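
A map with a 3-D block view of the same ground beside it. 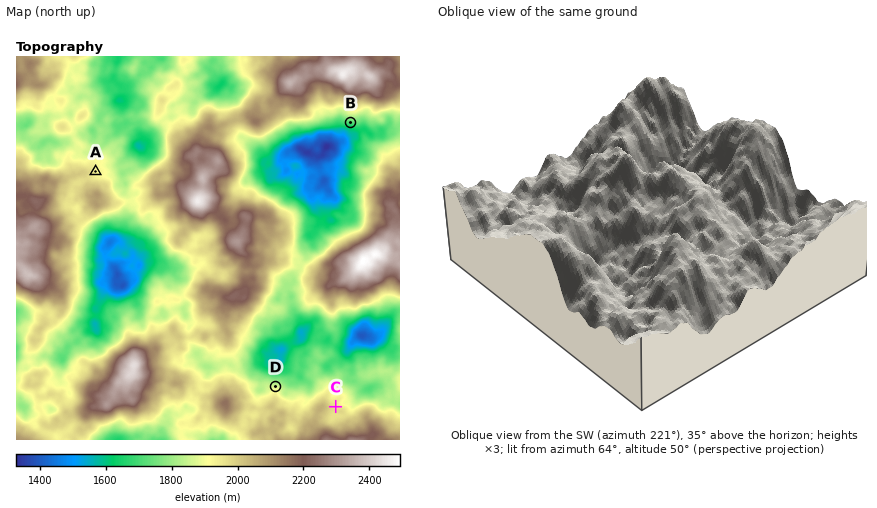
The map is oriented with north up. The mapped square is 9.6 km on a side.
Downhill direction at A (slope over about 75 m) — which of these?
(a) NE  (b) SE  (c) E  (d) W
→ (c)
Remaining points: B S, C NE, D N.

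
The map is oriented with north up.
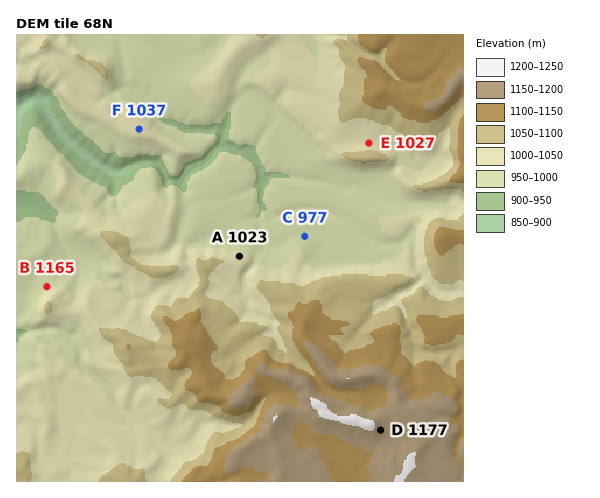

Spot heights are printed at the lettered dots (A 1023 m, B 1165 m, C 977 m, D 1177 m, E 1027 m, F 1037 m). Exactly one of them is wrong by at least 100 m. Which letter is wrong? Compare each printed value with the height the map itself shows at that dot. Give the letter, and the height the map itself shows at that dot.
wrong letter B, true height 990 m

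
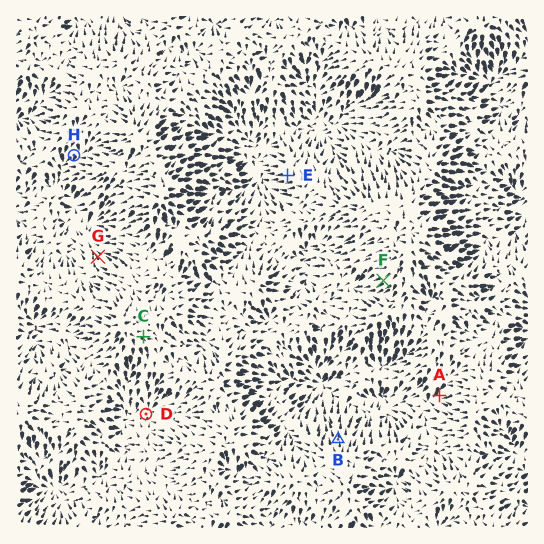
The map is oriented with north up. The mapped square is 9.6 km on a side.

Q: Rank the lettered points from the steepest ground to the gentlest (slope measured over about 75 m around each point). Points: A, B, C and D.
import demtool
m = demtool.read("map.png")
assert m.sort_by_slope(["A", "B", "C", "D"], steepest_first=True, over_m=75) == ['B', 'A', 'C', 'D']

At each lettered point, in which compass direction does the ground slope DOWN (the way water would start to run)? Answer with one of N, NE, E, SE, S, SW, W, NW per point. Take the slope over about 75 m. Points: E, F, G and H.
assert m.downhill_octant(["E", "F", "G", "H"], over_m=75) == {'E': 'W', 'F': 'SW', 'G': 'NW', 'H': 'SW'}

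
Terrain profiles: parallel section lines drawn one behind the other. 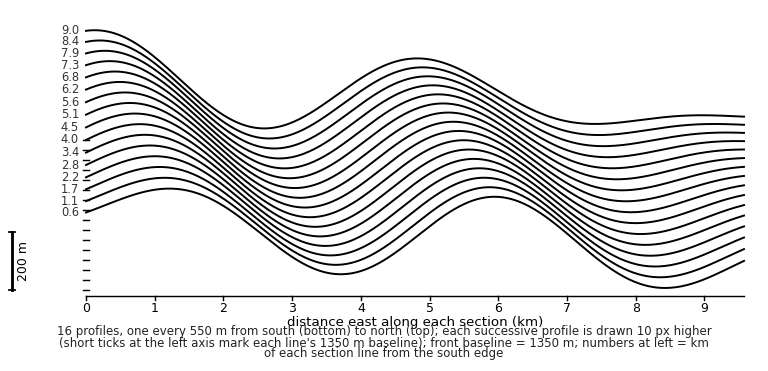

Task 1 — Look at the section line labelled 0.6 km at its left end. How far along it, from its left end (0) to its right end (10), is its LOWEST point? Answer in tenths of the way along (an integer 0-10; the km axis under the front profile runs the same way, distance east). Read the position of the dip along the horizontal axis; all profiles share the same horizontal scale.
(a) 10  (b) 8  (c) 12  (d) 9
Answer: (d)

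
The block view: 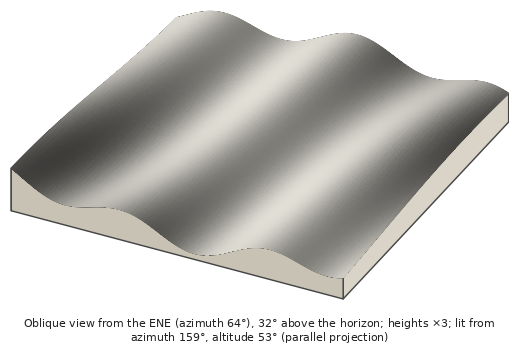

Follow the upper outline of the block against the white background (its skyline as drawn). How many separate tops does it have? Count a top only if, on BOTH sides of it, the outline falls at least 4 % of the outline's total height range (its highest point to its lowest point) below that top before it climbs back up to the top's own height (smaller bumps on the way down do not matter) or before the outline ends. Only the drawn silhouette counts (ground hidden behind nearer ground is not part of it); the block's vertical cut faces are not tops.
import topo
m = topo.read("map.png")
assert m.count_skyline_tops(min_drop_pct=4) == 2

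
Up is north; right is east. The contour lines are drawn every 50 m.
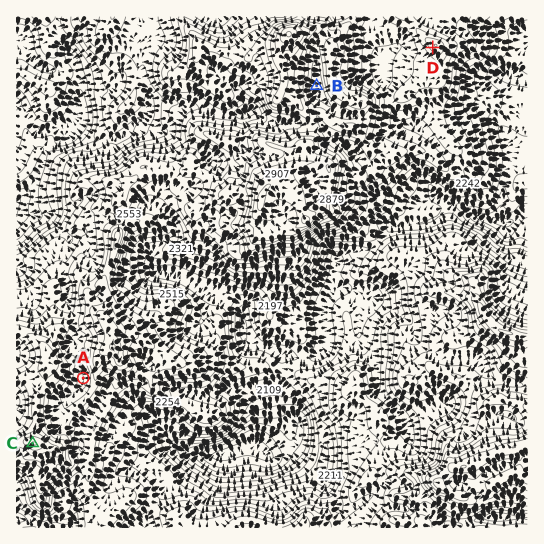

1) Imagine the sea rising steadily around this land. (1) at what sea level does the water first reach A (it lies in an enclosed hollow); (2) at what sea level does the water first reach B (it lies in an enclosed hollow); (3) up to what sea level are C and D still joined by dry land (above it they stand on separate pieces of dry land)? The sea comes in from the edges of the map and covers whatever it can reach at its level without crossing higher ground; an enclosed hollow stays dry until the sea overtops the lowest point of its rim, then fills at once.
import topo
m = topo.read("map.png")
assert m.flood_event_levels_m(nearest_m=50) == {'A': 2600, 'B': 2650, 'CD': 2500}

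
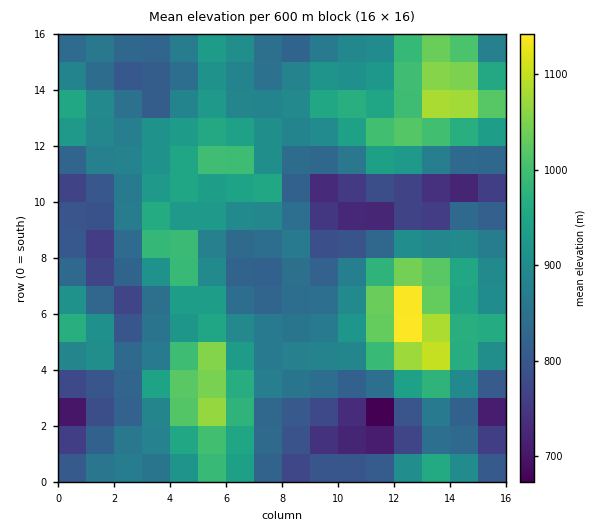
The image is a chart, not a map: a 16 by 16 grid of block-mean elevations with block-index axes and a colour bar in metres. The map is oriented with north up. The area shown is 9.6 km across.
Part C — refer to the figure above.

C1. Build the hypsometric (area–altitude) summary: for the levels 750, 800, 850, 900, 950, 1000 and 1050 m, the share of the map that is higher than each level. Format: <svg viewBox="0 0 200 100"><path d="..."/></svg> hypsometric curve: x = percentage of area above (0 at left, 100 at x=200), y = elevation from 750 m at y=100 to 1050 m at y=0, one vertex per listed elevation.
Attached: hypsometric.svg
<svg viewBox="0 0 200 100"><path d="M188 100l-23-17-39-16-44-17-35-17-24-16-14-17"/></svg>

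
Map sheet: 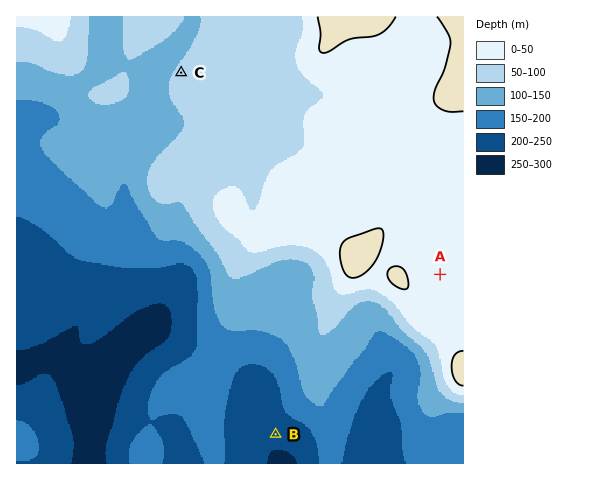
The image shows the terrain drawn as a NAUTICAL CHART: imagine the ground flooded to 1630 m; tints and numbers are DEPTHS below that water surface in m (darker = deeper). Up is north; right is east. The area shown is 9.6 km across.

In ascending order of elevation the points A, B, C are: B C A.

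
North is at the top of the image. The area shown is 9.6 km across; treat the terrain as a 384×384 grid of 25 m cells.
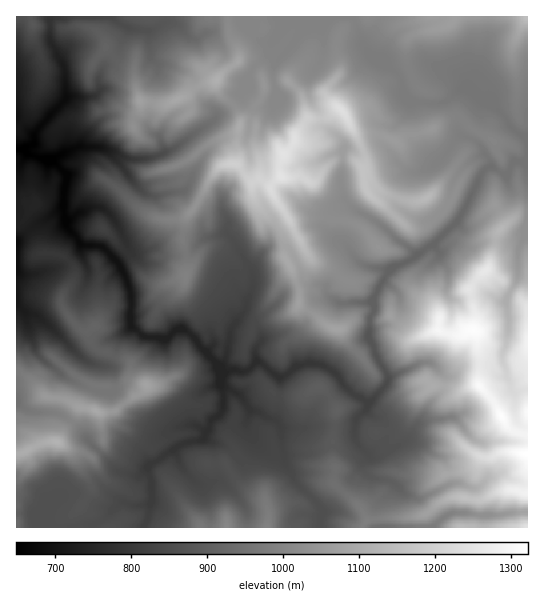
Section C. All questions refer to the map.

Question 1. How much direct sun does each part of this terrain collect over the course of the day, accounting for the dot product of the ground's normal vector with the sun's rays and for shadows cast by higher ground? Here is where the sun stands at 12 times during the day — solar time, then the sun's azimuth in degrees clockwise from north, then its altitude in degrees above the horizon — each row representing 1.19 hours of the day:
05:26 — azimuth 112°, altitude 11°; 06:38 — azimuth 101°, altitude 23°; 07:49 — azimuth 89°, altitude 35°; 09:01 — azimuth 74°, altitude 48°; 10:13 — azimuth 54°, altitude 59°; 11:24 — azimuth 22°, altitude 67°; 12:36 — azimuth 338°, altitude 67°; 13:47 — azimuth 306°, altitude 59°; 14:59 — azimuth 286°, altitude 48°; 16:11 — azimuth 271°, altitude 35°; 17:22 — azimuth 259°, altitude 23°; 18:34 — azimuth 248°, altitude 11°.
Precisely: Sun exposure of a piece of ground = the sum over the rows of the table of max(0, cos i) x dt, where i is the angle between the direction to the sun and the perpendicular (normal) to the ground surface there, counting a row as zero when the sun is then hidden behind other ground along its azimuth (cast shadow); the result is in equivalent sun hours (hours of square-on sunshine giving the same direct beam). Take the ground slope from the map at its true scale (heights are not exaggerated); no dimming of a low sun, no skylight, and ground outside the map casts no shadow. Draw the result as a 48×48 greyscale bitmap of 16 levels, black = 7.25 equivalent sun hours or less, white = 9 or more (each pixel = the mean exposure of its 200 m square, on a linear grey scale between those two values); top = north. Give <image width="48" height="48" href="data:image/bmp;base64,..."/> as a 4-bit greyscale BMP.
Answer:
<image width="48" height="48" href="data:image/bmp;base64,Qk32BAAAAAAAAHYAAAAoAAAAMAAAADAAAAABAAQAAAAAAIAEAAATCwAAEwsAABAAAAAAAAAAAAAAABEREQAiIiIAMzMzAERERABVVVUAZmZmAHd3dwCIiIgAmZmZAKqqqgC7u7sAzMzMAN3d3QDu7u4A////ALzd3N3d3M3cvMy8zKzd3MzJh1RGh4iHd7zd3d3d3c3Ly7u6vLvM3LnN3MuzMzAzQ7zd3dzNzMzNzMvKvMzdupvd3LqZY0chALzd3czM3cvN3d3MzMzbqs3d27l2mauprIasy7zN3cvd3N3dy8zLzc3dyqu6eHe7u2NYdqiszMzdzNzd3d3MzczczMy8y6p5q2ZAGKl7zLvc3d3d3d3dzczdzMy6qnmYesp0WrhqzNusy83d3dzd3d3cy8y5h5earMy6qpiZnN3LvM3d3d3d3czN3LuWiWV2i8zMy4h3q8zdy73d3dzN3MzN3Kqph3qIzN3ct2ZzWazMy5vc3MzMzLrMypWFSKl7u8p3i7maMAS83bnMvMzMzdu8umRHUUJ8u7vMyqu7ujAJzcrLzNzczcqHuomJtwLMzMzLq8zLy8tzi6uszbvN26mVKIrMuovMzMzLq6qryomai7u6y3m7qnqKJGiqqJzLrLuIupiazKqruqiIp5ial4inJAFnZ3zKrLmbqWvMyrqsqWq7m7qYhlm1RVMBJHy3rLm6lay7mImLlau8q8ynMUmERpQASJu3mszLWNynlQF6WsvMypqXSKUEjLmrzdylat23XN3JVbpjnMzMynNIzMwSesqbm8y3WsqXvN3ZFauIvNzMuqiszLpyisqqeby4Wru6zN3bFKunjN3buWi7y5Ulmqu5dKy1W8zMzN3aE5u7at3KuYS8y8yRqby6Z8qWSczMzby4F8zMiL3auHa7rN3Yesu7Z5uqeKq8zKulO8u9x7zbpjq5nN3JV5q7qoi5qJzMyppyq7u82qzKZnybvMypcim6vKeauazcynYZyqqsvLy5MXuKvMzM22BLvMq7uq3cyWaMqZmsu6umBYiqu7zNxQYxvMu6nMzcq7zKdnm7mpqCOZeKuszcUbzHO6u8idy8qbumWczMmJcwi2qbvN2yK7ichKvMyt3KqqllrLzMqFUSuJqYm9oTu7t3xYvMzN3cm5dqypmqmTNmuKVRKsdczLu5uVvMzd3ci5i8lWq6mBAHzKebdZe8vMu7vHnMvM3MiZq6Z4eHeHFMzMzcxETLvLzd3bjLzcy7zMuqlmd6ZnrLu7uqu2nay7zd3cyrvMyoq7mUAAN6uavLury7h6q7uszM3dy8zKusupUQF6dFu7zKuYrMy4Srvdy7zczd3cm8y4dFi4eVWrq5q4e8yVibzN3czN3dzMuLzKWKu6ibZpurqrmcyomazN3d3d3dzbuozKq7qryZupjNyrqbqrmszM3d3d3dzcy4imi7m7u8uWrd2rqqqpvMzLzM3d3dzczKZjR5nLu826jNvKmqi7zMy73d3d3czMvKZ5esvMzMzMqMzLy7uqzN3c3d3d3czLvKebu8zNy7vNupzd3czMzN3d3d3d3LvKvJi8zNzMzMu8vMzd3d3d3d3MzMzMzLu6uomrvd3N3dzNvd3d3d3dzczMuqq8zLuap3qrzd3d3dvLvd3d3d3dzMzMzLqrzLubypvLvMvMzcvMvd3d3d3d3M3dzN26qqmQ=="/>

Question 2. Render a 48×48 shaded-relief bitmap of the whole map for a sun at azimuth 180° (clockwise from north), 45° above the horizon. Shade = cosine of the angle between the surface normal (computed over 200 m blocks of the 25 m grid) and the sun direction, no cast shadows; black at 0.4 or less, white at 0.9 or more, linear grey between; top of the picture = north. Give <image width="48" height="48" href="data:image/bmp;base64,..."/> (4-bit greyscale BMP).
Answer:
<image width="48" height="48" href="data:image/bmp;base64,Qk32BAAAAAAAAHYAAAAoAAAAMAAAADAAAAABAAQAAAAAAIAEAAATCwAAEwsAABAAAAAAAAAAAAAAABEREQAiIiIAMzMzAERERABVVVUAZmZmAHd3dwCIiIgAmZmZAKqqqgC7u7sAzMzMAN3d3QDu7u4A////AImZmqqIiYiIdFZWeJmZmGiZmqzuUBVCAJqZmaqYiYiYZFRHiImZqZmIh2edyrzLuqqZmaqqmZmYVlNZiHiJvLl3dUVnzd3//7uqmqqqmZqXeIeIZmd6vKZmeImodoiKzN7LvMupmJmHmpmXVFeamZdniambqbuGef/u7tyqqZd4qpmIZniYiId3iHdmm83bq97//brLqrl4h3iIiJmYd2eIdmVGiqmsunre2XraqqqpdWiIiZmYiIiamHdoqlVomFVmZ6y7uqqqh3iImZmYiZiamamYdEm7mGRDW97Ny6qqq4eYiJqpmqmImruXQ3m9qWeJrNys3duqu6aIiaq6qqqHq87LqpipeYrMuXRH3//bqah4q6qrqYiZm87979ymd5mXUzRmjf7sqXiKqoiaqFjMibzcq+6WiKdCNVVWZni8uXiIl2ZndXvepmeYdpl3mnU1ZTNWYgFIqIqZZ7lUR7zKu4RGmGeIqkJIUmmYUwAUZZu8i9y5rNy2zvyr3amYmiJUJ7uWMREkN7uruqzu7/xozP///9uoaTRCfMqFAWhTbLuZupve//t6qp3/7duYV1ZYu5mXSN64vLuZvM3d7Lu7qFWMmJl4dnibyGeJms3u26qoq77slkepiFRGRGZnh4q7lmZ4mazvyqq5mojKZVWIZ3ZCI2VXl5qYd2dniazeyqqqibeYibu6RoZBJ5eLdIh1WHdkipq8y6qql7yaq8zMZoUyRXvMcomHWHhkqWaKu6qqqa2sy5h6lUQzQCm4ZZu6hWdYt3d4m6qququ9uYeL22RUYwFkd4mpdFR8qJmZiaqaypnKeIm97al2dSAlh4ZmRZrcq7qqmKmr7arGaJq6id/KdmVYmLdmSL3IvN27uqms7s2ViqunfP3dlnd6uamHiXdpzMu7zLrM3dxnmqmJ3rq9yHdWqpqpmoaMyoZ4vLvdzNhqqZm+66zczGeFWJmamsvMpVZlbM3Nzbe92pvuuZrMrIWGRoiJmL3bVpqYWu67vK3v66vadlRImrZmZ3h3l4qVSszLhu/amb3Lu6qoVWU0iblmiHZmmWVDd2ebxp7od5qXe8uXeJl2eauKmHaamFI3ynM2qTZ2Z5qqmrmGirqpiJq7qam8uYic7+uVWGNFVWi7urqGm6q7mIq6qcubzM3u7s3sdVV3YwSZmt14mIq7qZqYiayYq93Ly87e2VRodABZnOtoh3eJmpiImqy4eaypi97d3Kdmd2E3ncZph2ZmiYiJqqvLd3aHeqq7vNyGiZdTiFN4d4iHiIiJqqrMqrhndlRYrOyYmqtkZBNmeZqpmJmZqpq7vNypdURFi8upmatlI1VniamZmZmqqqqqqry5dmdmiHnLmId4Q3Z3iamZmqqruqqouYuod3iHZVWqmIaJhmiImqmaqqqruruYyXiod3h2M1Z4mZiJmIiZqru7u6qqu7yb26mIZXdlZmh3mZmYmZmqqqzN3LuprMuru6hniJh3mpmImZmZmZmqqqu7zMy6rcuqiXVXqqmIq7mJmZmZmYm6qqqqvN3MrA=="/>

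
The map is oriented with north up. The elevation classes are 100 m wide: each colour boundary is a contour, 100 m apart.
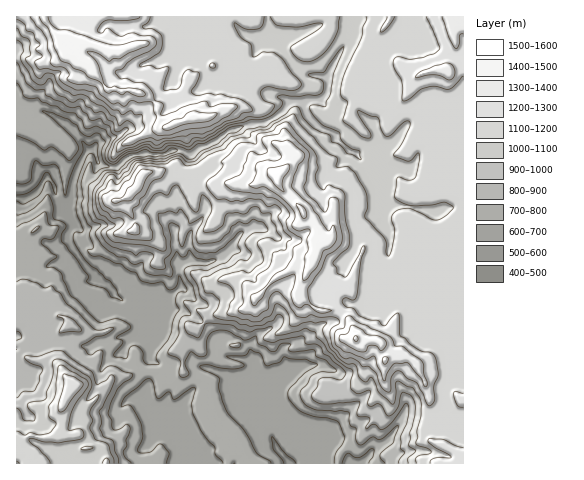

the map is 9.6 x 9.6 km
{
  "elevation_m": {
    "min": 480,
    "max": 1550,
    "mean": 1020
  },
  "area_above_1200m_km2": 18.7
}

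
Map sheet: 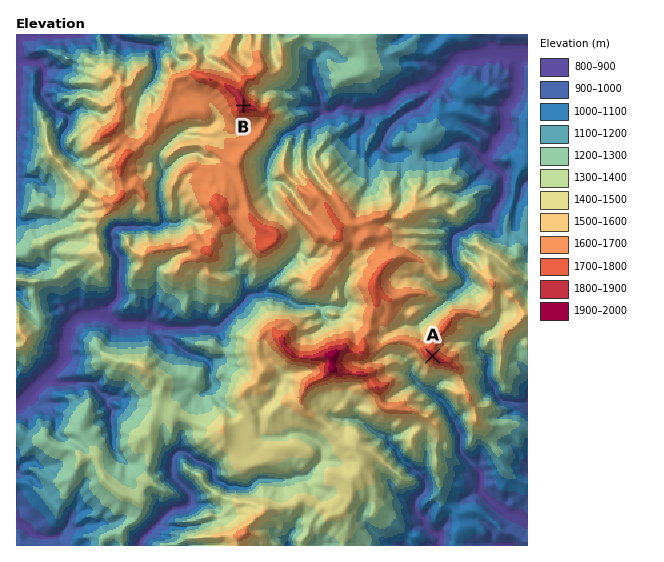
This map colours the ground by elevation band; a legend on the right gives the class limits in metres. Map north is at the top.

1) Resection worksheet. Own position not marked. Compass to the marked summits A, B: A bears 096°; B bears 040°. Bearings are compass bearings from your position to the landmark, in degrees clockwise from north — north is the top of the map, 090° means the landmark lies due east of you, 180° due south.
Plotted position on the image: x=65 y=317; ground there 930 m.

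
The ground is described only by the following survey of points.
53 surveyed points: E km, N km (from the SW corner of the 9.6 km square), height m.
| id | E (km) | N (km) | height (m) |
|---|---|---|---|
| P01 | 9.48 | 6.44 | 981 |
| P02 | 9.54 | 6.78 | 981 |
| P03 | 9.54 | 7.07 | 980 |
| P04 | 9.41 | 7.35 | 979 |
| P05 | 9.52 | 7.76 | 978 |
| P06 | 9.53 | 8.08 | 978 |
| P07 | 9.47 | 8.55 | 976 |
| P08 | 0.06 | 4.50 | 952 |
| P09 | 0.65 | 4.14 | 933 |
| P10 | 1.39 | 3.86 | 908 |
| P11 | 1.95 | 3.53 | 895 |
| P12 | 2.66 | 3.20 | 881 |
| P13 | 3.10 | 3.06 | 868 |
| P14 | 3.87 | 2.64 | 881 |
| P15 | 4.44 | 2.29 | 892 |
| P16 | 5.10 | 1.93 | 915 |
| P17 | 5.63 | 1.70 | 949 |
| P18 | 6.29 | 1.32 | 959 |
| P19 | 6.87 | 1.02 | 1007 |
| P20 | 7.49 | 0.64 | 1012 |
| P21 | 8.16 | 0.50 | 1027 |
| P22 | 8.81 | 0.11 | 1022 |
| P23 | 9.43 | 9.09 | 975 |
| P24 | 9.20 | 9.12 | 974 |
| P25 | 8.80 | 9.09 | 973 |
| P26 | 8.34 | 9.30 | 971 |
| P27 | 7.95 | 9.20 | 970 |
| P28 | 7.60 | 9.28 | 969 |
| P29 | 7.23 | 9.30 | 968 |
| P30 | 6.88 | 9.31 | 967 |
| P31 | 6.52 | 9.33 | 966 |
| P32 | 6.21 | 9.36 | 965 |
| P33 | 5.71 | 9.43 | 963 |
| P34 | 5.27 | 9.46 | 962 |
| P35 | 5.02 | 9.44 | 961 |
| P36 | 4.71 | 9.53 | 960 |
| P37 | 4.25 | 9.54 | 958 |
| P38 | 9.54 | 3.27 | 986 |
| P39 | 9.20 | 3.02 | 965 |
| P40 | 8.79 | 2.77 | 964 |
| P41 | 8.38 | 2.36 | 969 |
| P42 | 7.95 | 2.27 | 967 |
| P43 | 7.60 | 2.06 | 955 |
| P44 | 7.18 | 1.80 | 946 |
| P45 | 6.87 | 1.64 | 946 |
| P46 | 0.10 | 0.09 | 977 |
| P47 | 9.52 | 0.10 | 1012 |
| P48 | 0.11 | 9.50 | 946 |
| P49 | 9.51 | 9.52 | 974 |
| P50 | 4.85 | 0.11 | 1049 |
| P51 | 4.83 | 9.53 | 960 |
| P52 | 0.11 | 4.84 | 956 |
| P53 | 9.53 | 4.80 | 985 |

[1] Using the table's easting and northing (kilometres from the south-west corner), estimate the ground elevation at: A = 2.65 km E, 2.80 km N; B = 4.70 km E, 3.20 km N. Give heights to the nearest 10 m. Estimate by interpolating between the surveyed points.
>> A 900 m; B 870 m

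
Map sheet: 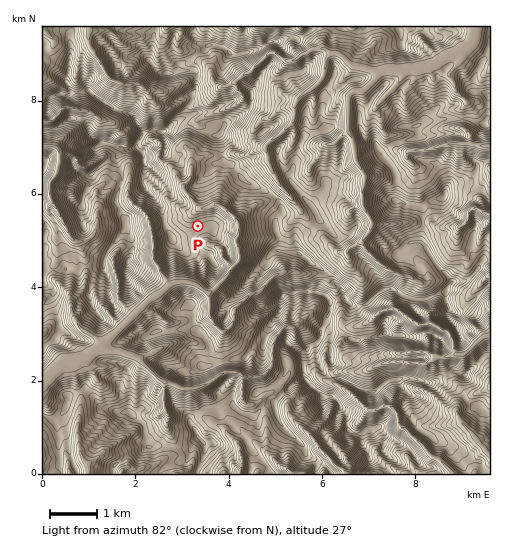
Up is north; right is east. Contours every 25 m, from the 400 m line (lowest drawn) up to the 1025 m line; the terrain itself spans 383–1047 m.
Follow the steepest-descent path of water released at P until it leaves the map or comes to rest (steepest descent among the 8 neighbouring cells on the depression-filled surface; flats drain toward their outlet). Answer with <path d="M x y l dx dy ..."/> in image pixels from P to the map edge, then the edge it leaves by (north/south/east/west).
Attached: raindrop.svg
<path d="M198 226l-5-5 0-7 6-5 10-2 4-2 6 0 2 2 4 2 11 10 3 5 0 11-3 3 0 6 3 3 0 7 1 4-1 3-9 8-2 6-17 18-4 0-10-9-7-2-16 0-4 2-8 9-4 1-10 7-38 37-7 4-2 2 0 2-4 1-9 10-8 3-12 0-1 1-3 0-19 19-2 1"/>
exit: west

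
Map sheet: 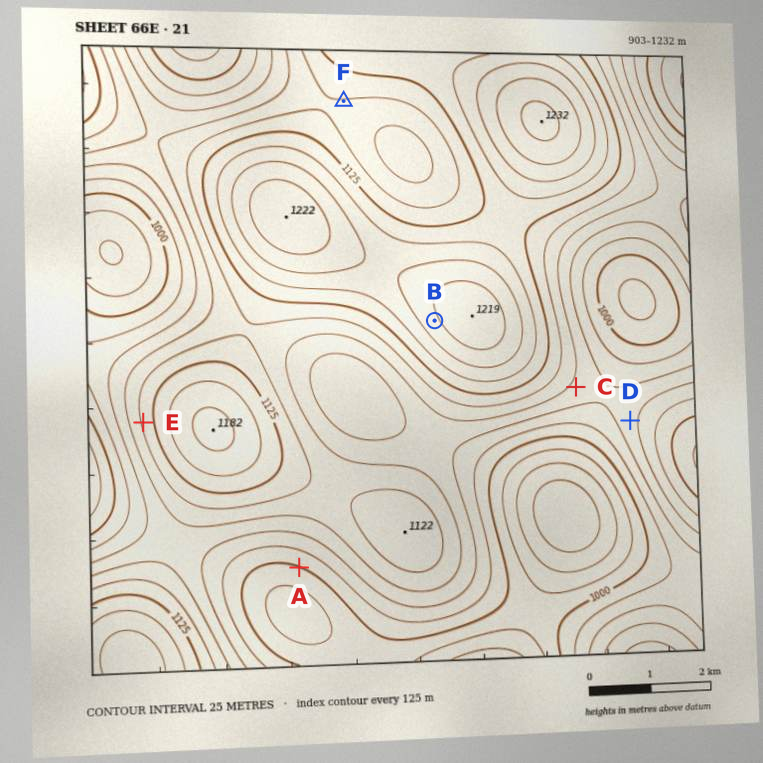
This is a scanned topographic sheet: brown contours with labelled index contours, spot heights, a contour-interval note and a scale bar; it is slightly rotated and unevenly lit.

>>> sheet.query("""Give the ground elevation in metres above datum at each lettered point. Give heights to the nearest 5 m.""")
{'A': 1000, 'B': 1195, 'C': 1070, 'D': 1065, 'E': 1105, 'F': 1100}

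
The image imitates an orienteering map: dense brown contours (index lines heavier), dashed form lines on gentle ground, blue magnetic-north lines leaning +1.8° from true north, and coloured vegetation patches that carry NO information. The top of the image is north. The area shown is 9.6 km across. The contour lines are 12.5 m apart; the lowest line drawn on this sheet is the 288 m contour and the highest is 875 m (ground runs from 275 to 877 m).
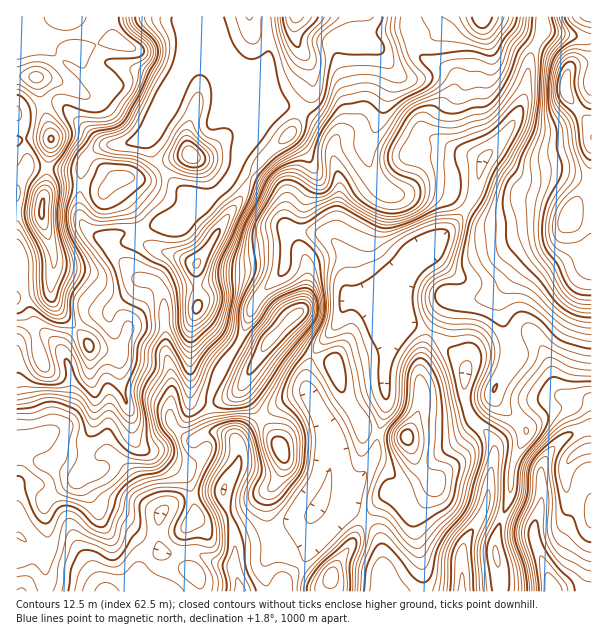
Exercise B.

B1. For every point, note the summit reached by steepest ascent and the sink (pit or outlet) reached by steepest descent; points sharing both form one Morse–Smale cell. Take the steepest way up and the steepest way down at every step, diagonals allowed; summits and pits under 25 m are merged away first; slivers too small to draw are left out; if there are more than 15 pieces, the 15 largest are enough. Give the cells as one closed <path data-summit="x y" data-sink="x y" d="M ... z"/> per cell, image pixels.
<path data-summit="42 212" data-sink="552 591" d="M17 116l-1 475 184 1-1-11-12-15-3-9 0-24 10-15 0-12-6-24-6-10-18-14-20-9 14-4 17-16-5-9 2-40-6-24-3-62-10-12-15-4-28-29-5-11-10-3-11-10-5-12 2-45-4 2-11 0-34-2-4-3-4-33z"/><path data-summit="296 17" data-sink="552 591" d="M408 16l-210 0 0 17-4 8 1 2 6 1 16 16 7 20 3 23 34-1 3 4 30 2 11 4 29 22 2 6-4 15 8 28-6 57 10 12 6 12-2 27 6 7 39 6 3-1-2-9 4-12 16-22 15-12 29-29 12-16 6-14 6-25-2-6-22-7-18-9-8-7 1-13 19-29 4-15-9-10-22-8-9-9-7-21z"/><path data-summit="591 137" data-sink="552 591" d="M543 28l-14 32-3 29-6 21-15 25-21 23-8 31-6 14-12 16-29 29-15 12-16 22-4 18 4 17 4 5 29 10 15-32 4-4 39 0 12-7 26-29-19 22-9 17 0 9 9 31 14-3 11 0 5 5 10 19 10 32 9 5 18 1 6 6 1-365-35-5-11-3z"/><path data-summit="197 264" data-sink="552 591" d="M263 104l-3 15-20 36-5 16-14 19-21 12-21 21-23 1-19 8-23 3-8 5 4 9 28 29 15 4 10 12 3 62 6 24-2 40 6 8 11-12 3-9 1-15 7 8 12 1 1-9 9-21 21-32 12-34 6-9 23-23 2-6 4-36 27 1 19 8 6-48-2-18-6-19 4-15-2-6-11-10-24-15-11-3z"/><path data-summit="42 212" data-sink="552 591" d="M533 336l-11 0-12 5 1 19-18 32 3 9 30 28-2 9-12 26-2 34-14 36-2 14 5 18 1 25 91 1 1-187-7-7-18-1-9-5-10-32-10-19z"/><path data-summit="407 437" data-sink="462 591" d="M432 334l-3 0-2 4-6 21-1 51-14 27 12 30 16 18-14 15-12 5-15-11-6 0-7 6-14 19 8 9 6 12 2 33 5 19 74 0 2-46 23-39 2-13 2-21 4-17-1-15-6-9-15-13-4-9-4-11 0-36z"/><path data-summit="482 17" data-sink="552 591" d="M542 16l-133 1 0 13 7 21 9 9 22 8 9 10-4 15-19 29-1 13 3 4 23 12 16 5 8 4 18-19 14-19 9-20 6-42 13-27z"/><path data-summit="42 212" data-sink="240 591" d="M176 428l-18 17-14 4 20 9 18 14 6 10 6 24 0 12-10 15 0 24 3 9 12 15 1 10 82 1 2-11 18-18 8-14 3-15-1-18-6 4-22 6-23 10-25 8-13-53 15-27 2-14-4-9-14-8-15 0-15 7-9-4z"/><path data-summit="281 449" data-sink="240 591" d="M308 394l-11 2-15 7-33 24-13 14 4 9-2 14-15 27 13 53 25-8 23-10 22-6 19-28 6-27-1-28-10-23z"/><path data-summit="191 155" data-sink="552 591" d="M198 43l-5 2-47 93 11 24 15 20 25 20 4 0 20-12 9-11 5-8 5-16 12-18 12-29-3-6-34 1-5-34-5-9z"/><path data-summit="270 339" data-sink="552 591" d="M300 230l-12 1-4 36-2 6-23 23-6 9-12 34-23 35-7 18-1 10 14-2 9-4 9-10 24-42 13-13 18 15 17 9 23-31 7-19 10-6-6-8 2-27-6-12-18-17z"/><path data-summit="36 77" data-sink="552 591" d="M35 38l-17 0-2 3 1 71 31-9 11 0 39 37 9 5 27-3 14-8 24-44-4-5-18-11-34-10-8 0-12 14-9 0-28-20-15-15z"/><path data-summit="51 138" data-sink="552 591" d="M197 16l-180 0-1 23 23 1 20 18 28 20 9 0 12-14 8 0 34 10 23 14 23-49z"/><path data-summit="120 179" data-sink="552 591" d="M146 136l-18 8-27 2-9 6-10 13-3 48 5 12 14 11 9 4 7-5 23-3 19-8 23-1 20-20-19-13-20-23z"/><path data-summit="42 212" data-sink="462 591" d="M509 340l-23 6-13 8-4 5-5 16 0 24 4 11 4 9 20 19 2 8 0 10-4 17-4 34-8 15-12 17-4 13 0 40 38-1-1-25-5-18 2-14 14-36 2-34 14-30-3-9-16-13-11-11-3-6 6-15 12-20z"/>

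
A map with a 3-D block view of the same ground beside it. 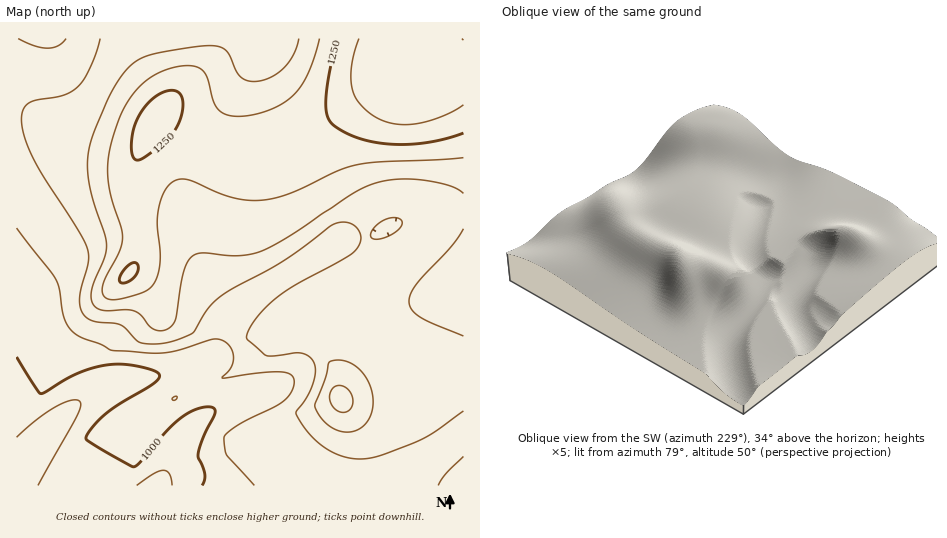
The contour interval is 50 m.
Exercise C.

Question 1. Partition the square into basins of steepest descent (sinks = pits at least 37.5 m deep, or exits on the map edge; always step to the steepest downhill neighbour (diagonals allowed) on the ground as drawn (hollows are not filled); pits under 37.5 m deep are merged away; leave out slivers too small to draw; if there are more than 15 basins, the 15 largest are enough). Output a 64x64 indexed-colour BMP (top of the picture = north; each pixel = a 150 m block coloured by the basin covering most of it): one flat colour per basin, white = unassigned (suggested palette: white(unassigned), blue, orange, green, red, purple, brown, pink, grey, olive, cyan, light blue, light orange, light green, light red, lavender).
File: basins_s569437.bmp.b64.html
<image width="64" height="64" href="data:image/bmp;base64,Qk12CAAAAAAAAHYAAAAoAAAAQAAAAEAAAAABAAQAAAAAAAAIAAATCwAAEwsAABAAAAAAAAAA////ALR3HwAOf/8ALKAsACgn1gC9Z5QAS1aMAMJ34wB/f38AIr28AM++FwDox64AeLv/AIrfmACWmP8A1bDFABERERERERESIiIiIiIiIiIiIiIiIiIiIiIjMzMzMzMzERERERERERIiIiIiIiIiIiIiIiIiIiIiIiMzMzMzMzMRERERERERESIiIiIiIiIiIiIiIiIiIiIiIzMzMzMzMxERERERERERIiIiIiIiIiIiIiIiIiIiIiIjMzMzMzMzERERERERERESIiIiIiIiIiIiIiIiIiIiIiMzMzMzMzMREREREREREREiIiIiIiIiIiIiIiIiIiIiMzMzMzMzMxERERERERERESIiIiIiIiIiIiIiIiIiIiIzMzMzMzMzEREREREREREREiIiIiIiIiIiIiIiIiIiIzMzMzMzMzMRERERERERERERIiIiIiIiIiIiIiIiIiIjMzMzMzMzMxEREREREREREREiIiIiIiIiIiIiIiIiIjMzMzMzMzMzERERERERERERERIiIiIiIiIiIiIiIiIiMzMzMzMzMzMREREREREREREREiIiIiIiIiIiIiIiIiMzMzMzMzMzMxEREREREREREREREiIiIiIiIiIiIiIiMzMzMzMzMzMzERERERERERERERERIiIiIiIiIiIiIiIzMzMzMzMzMzMRERERERERERERERERIiIiIiIiIiIiIhMzMzMzMzMzMxERERERERERERERERERESIiIiIiIiIiEzMzMzMzMzMzEREREREREREREREREREREiIiIiIiIiITMzMzMzMzMzMREREREREREREREREREREREiIiIiIiIhEzMzMzMzMzMxERERERERERERERERERERERIiIiIiIiERMzMzMzMzMzEREREREREREREREREREREREiIiIiIiIhEzMzMzMzMzMRERERERERERERERERERERERIiIiIiIhERMzMzMzMzMxERERERERERERERERERERERESIiIiIiERETMzMzMzMzERERERERERERERERERERERERESIiIhEREREzMzMzMzMRERERERERERERERERERERERERERERERERERMzMzMzMxERERERERERERERERERERERERERERERERERETMzMzMzERERERERERERERERERERERERERERERERERERETMzMzMRERERERERERERERERERERERERERERERERERERERMzMxERERERERERERERERERERERERERERERERERERERERMzERERERERERERERERERERERERERERERERERERERERERMRERERERERERERERERERERERERERERERERERERERERERERERERERERERERERERERERERERERERERERERERERERERERERERERERERERERERERERERERERERERERERERERERERERERERERERERERERERERERERERERERERERERERERERERERERERERERERERERERERERERERERERERERERERERERERERERERERERERERERERERERERERERERERERERERERERERERERERERERERERERERERERERERERERERERERERERERERERERERERERERERERERERERERERERERERERERERERERERERERERERERERERERERERERERERERERERERERERERERERERERERERERERERERERERERERERERERERERERERERERERERERERERERERERERERERERERERERERERERERERERERERERERERERERERERERERERERERERERERERERERERERERERERERERERERERERERERERERERERERERERERERERERERERERERERERERERERERERERERERERERERERERERERERERERERERERERERERERERERERERERERERERERERERERERERERERERERERERERERERERERERERERERERERERERERERERERERERERERERERERERERERERERERERERERERERERERERERERERERERERERERERERERERERERERERERERERERERERERERERERERERERERERERERERERERERRERBERERERERERERERERERERERERERERERERERERREREREERERERERERERERERERERERERERERERERERFERERERERBERERERERERERERERERERERERERERERERFEREREREREQREREREREREREREREREREREREREREREURERERERERERBERERERERERERERERERERERERERERFEREREREREREREQREREREREREREREREREREREREREREURERERERERERERBERERERERERERERERERERERERERERREREREREREREREERERERERERERERERERERERERERERFEREREREREREREQREREREREREREREREREREREREREREUREREREREREREQRERERERERERERERERERERERERERERRERERERERERERBERERERERERERERERERERERERERERFERERERERERERBEREREREREREREREREREREREREREREURERERERERERBERERERERERERERERERERERERERERERREREREREREREERERERERERERERERERERERERERERERFEREREREREREQREREREREREREREREREREREREREREREUREREREREREQRERERERERERERERERERERERERERERER"/>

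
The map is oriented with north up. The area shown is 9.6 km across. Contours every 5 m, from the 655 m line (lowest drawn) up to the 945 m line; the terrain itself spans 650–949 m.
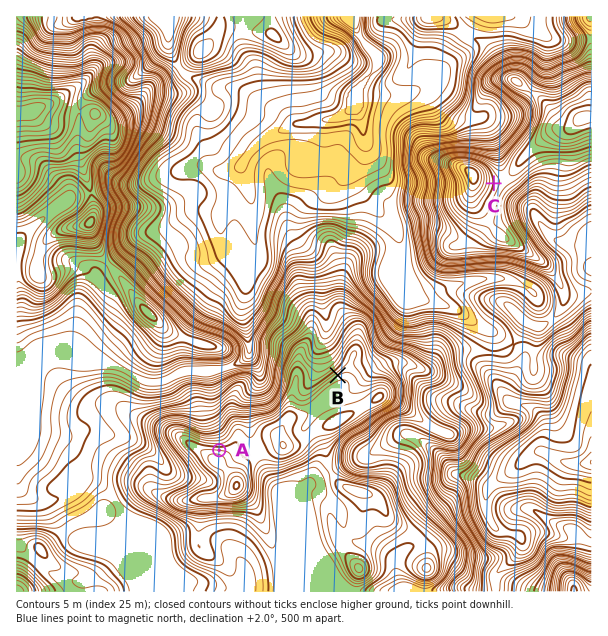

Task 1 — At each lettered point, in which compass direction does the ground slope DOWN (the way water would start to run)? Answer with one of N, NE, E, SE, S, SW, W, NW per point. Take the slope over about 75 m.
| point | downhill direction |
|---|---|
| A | N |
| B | NW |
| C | E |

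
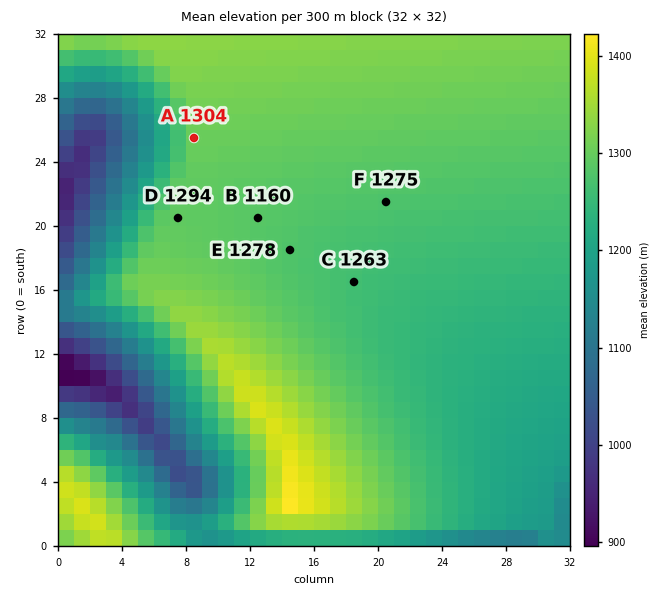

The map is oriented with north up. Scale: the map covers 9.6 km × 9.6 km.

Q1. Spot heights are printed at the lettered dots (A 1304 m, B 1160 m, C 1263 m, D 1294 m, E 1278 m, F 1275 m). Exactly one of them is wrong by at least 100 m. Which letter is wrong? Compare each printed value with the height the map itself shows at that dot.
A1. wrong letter B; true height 1285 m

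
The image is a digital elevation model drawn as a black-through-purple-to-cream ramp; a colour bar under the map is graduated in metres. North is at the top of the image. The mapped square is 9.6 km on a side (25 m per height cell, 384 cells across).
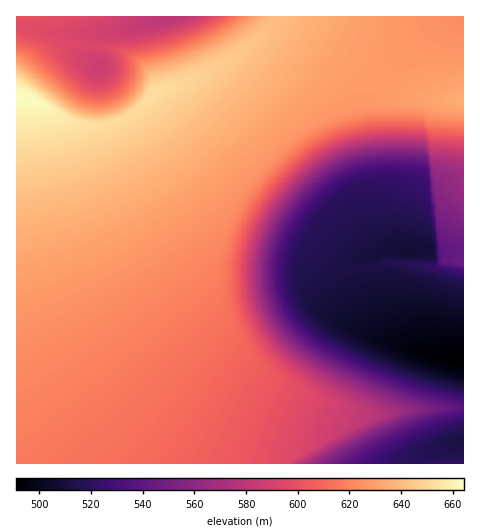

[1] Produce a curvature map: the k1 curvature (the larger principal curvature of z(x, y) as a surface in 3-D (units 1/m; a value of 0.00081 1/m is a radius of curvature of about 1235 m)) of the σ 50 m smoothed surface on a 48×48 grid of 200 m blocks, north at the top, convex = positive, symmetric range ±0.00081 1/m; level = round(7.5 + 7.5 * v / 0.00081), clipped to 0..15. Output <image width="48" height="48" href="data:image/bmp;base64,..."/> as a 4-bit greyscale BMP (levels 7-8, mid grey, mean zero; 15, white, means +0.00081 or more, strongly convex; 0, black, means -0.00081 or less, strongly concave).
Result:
<image width="48" height="48" href="data:image/bmp;base64,Qk32BAAAAAAAAHYAAAAoAAAAMAAAADAAAAABAAQAAAAAAIAEAAATCwAAEwsAABAAAAAAAAAAAAAAABEREQAiIiIAMzMzAERERABVVVUAZmZmAHd3dwCIiIgAmZmZAKqqqgC7u7sAzMzMAN3d3QDu7u4A////AIiIiIiIiIiIiIiIiIiIi7h3d3d3d3d3d4iIiIiIiIiIiIiIiIiIiJuod3d3d3d3d4iIiIiIiIiIiIiIiIiIiIirqHd3d3d3d4iIiIiIiIiIiIiIiIiIiIiIq6h3d3d3d4iIiIiIiIiIiIiIiIiIiIiIiJu5iHd3d4iIiIiIiIiIiIiIiIiIiIiIiImr3dy7qoiIiIiIiIiIiIiIiIiIiIiImZmZmZqru4iIiIiIiIiIiIiIiIiIiIiZmZiIiIiIh4iIiIiIiIiIiIiIiIiIiZmZiIiIiHd3d4iIiIiIiIiIiIiIiIiImZmIiIh3d3d3d4iIiIiIiIiIiIiIiIiJmYiIh3d3d3d3d4iIiIiIiIiIiIiIiIiZiIiHd3d3d3d3d4iIiIiIiIiIiIiIiImYiId3d3d3d3d3d4iIiIiIiIiIiIiIiJmIh3d3d3d3eIiIiIiIiIiIiIiIiIiIiZmId3d3d4iIiIiIiIiIiIiIiIiIiIiIiZiId3d3eIiIiIiIiIiIiIiIiIiIiIiIiZiHd3d3iIiIiIiIiIiIiIiIiIiIiIiImYiHd3eIiIiIiIiIiIiIiIiIiIiIiIiImYh3d3iIiIiIiIiId4iIiIiIiIiIiIiImYh3d3iIiIiIiId3d4iIiIiIiIiIiIiImYh3d3iIiIiIiIiIeIiIiIiIiIiIiIiImYh3d3iIiIiaq8y/3YiIiIiIiIiIiIiImYh3d3iIiIeIh3dviIiIiIiIiIiIiIiImYh3d3eIiIiHd3d/h4iIiIiIiIiIiIiImYiHd3eIiIiIiIh/iIiIiIiIiIiIiIiIiZiHd3d4iIiIiIiPiIiIiIiIiIiIiIiIiZiHd3d3iIiIiIifiIiIiIiIiIiIiIiIiZmId3d3eIiIiIiuiIiIiIiIiIiIiIiIiJmIh3d3d3iIiIjMiIiIiIiIiIiIiIiIiImYiHd3d3d3iIjbiIiIiIiIiIiIiIiIiImZiId3d3d3d3fqeIiIiIiIiIiIiIiIiIiZmIh3d3d3d3bpd4iIiIiIiIiIiIiIiIiJmYiHd3d3d3fod4iIiIiIiIiIiIiIiIiImZiIh3d3d3fod4iIiIiIiIiIiIiIiIiIiZmYiIiIeIfId4iIiIiIiIiIiIiIiIiIiJmZmIiIiIi4iIiIibzMuYiIiIiIiIiIiIiZmZmZmImoiIiIvJh4nLiIiIiIiIiIiIiImZmZmZmYiIisp3d3d6uIiIiIiIiIiIiIiIiZmZmZmZq4d3d3d3uoiIiIiIiIiIiIiIiIiIiIiKqId3d3d3i5mIiIiIiIiIiIiIiIiIiIiJiIh3d3d3i5mZmIiIiIiIiIiIiIiIiIiJiIiId3d3uYiZmZiIiIiIiIiIiIiIiIiJiIiIh3ebmIiImZmIiIiIiIiIiIiIiIiIiIiImaqod3eIiJmZiIiIiIiIiIiIiIiHeIiIiIh3d3d3iIiZmIiIiIiIiIiIiIiHiIiIiIh3d3d3d4iJmYiIiIiIiIiIiIiIiIiIiIiIh3d3d3iImZiIiIiIiIiIiIiA=="/>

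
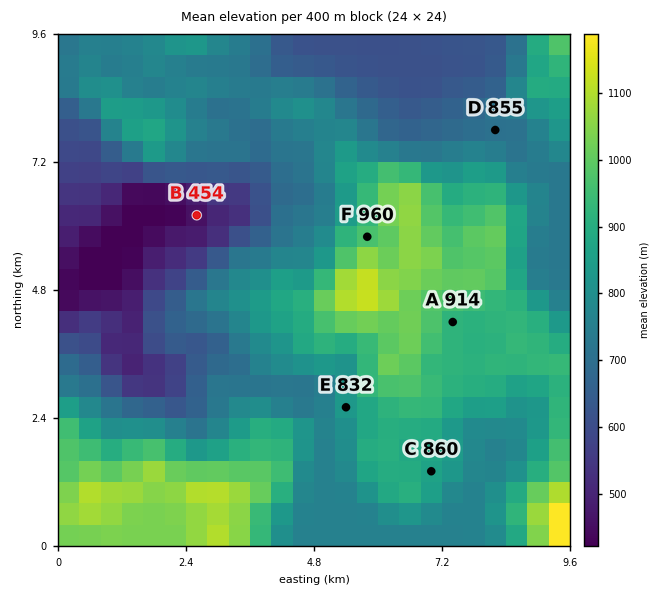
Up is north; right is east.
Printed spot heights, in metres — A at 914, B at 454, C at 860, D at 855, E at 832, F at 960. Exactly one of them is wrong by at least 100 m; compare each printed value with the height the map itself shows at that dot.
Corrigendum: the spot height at D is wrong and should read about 705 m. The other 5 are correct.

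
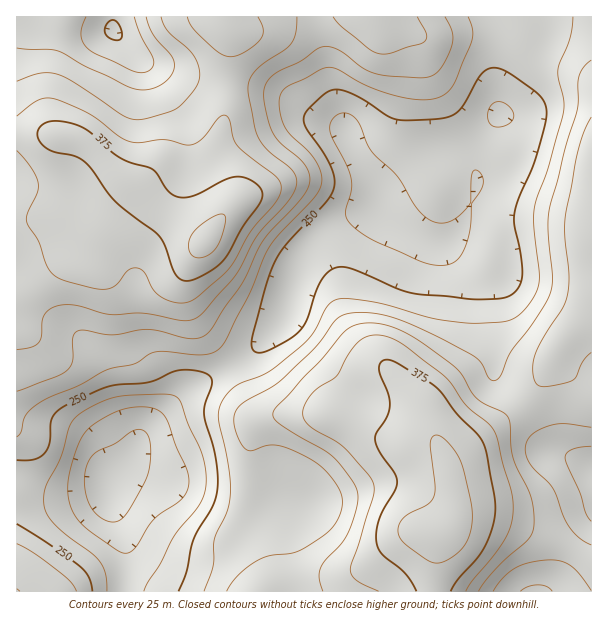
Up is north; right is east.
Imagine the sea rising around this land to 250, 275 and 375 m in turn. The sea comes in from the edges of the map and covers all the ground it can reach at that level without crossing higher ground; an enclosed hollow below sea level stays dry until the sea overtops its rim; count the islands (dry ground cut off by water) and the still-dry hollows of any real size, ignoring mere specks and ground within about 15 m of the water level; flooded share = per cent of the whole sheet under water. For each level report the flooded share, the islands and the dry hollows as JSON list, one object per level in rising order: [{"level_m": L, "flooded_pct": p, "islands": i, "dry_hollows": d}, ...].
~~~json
[{"level_m": 250, "flooded_pct": 10, "islands": 0, "dry_hollows": 1}, {"level_m": 275, "flooded_pct": 36, "islands": 0, "dry_hollows": 0}, {"level_m": 375, "flooded_pct": 91, "islands": 1, "dry_hollows": 0}]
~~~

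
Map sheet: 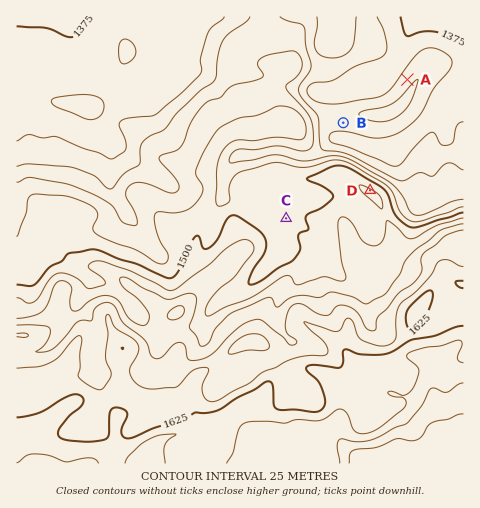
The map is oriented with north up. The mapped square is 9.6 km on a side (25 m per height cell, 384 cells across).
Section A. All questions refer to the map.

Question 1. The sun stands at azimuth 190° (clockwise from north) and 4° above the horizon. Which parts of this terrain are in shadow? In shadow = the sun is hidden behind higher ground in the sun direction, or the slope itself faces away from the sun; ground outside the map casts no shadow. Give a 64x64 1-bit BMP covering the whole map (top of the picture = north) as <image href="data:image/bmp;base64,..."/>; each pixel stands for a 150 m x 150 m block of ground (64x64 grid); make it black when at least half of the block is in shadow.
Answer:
<image width="64" height="64" href="data:image/bmp;base64,Qk0+AgAAAAAAAD4AAAAoAAAAQAAAAEAAAAABAAEAAAAAAAACAAATCwAAEwsAAAIAAAAAAAAA////AAAAAAAAAAAAAAAAABgAAAAAAAAAGDAAAAAB8AAAMPAAAAH8AAAA/AAAAf8AAAB/AHAQ/wDAAD+Af/j/APAADxgf+H8A/AIAPgf4AgAOAAAfgeAAAALwfg/gAAAAAOA+A/AAAAAAYA4A+AAAAAAAAEB4DAAA+AAAcBv8AAD8AAB4A/gcAA4AAHwB+H/wAwHjPgDAf/gBA+Gz+AB+f/BD4BH4HHg/8MPgAPg84Afww+APyHngAPD/wwfh+8AAcH+Ph/P/wcDwfx+D+ffD4PE+f4D5/8Hg/53/gHz/geB/g/+AP/4AYzeP/4Af4AAHJ///AA9AAAAD//wAAAAAcAE/+AAAAADwAB/wAAAAAP8AH+AAcAAB/wAHwADwAAP/AAPAAeABB/8AAQADwAMH/wD8AAAAAAf/B/wAAAAAD/8f/AAAAAA//z/8AAAAAH////zAAeDB////8IAB////n3/gAAH///+fEcAAAP///48AAAAADj//jwAAAAAAH/8HAAAAAAAf/gMAAAAAAB/8AAAAAADA58AAAAAAAAH/gAAAAAEAA//4AAAAAAAD//wAAAAAMAHw+AAAAAAwAOAAAAAAAAAAAAAAAAAAAAAAAAAAAAAAAAAAAAAAAAAAYAAAAAAAAABAAB4AAAAAAAAAHIAAAAAAAAAYAAAAAAAAAAAAAAAAAAAAAA=="/>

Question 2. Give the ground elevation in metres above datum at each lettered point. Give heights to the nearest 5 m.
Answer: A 1415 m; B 1410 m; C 1485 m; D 1525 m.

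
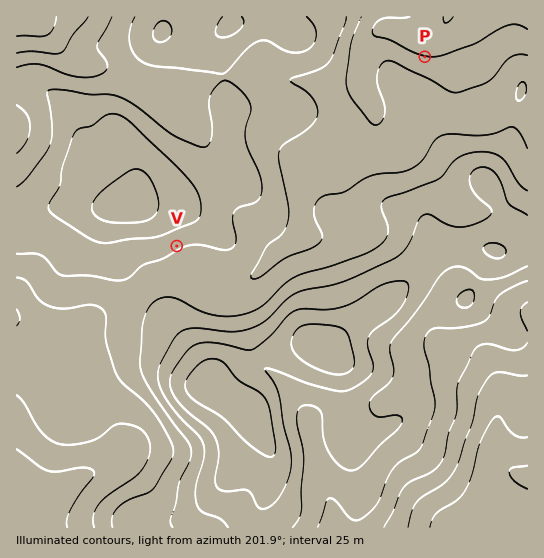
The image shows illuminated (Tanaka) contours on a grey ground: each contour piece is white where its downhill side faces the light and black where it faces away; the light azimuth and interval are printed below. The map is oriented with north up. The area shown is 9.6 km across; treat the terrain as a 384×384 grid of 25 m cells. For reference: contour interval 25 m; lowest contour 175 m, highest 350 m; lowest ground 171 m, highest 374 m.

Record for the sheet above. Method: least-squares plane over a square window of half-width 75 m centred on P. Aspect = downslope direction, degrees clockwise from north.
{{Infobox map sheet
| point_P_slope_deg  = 4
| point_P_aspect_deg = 12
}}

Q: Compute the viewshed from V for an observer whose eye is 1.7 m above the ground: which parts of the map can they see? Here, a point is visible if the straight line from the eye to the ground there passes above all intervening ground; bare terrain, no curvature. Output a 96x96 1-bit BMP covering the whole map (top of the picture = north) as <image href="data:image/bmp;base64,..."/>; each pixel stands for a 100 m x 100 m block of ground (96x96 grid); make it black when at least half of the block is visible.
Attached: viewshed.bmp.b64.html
<image width="96" height="96" href="data:image/bmp;base64,Qk2+BAAAAAAAAD4AAAAoAAAAYAAAAGAAAAABAAEAAAAAAIAEAAATCwAAEwsAAAIAAAAAAAAA////AAAAAAAAAAAAAAAAAAAAAAAAAAAAAAAAAAAAAAAAAAAAAAAAAAAAAAAAAAAAAAAAAAAAAAAAAAAAAAAAAAAAAAAAAAAAAAAAAAAAAAAAAAAAAAAAAAAAAAAAAAAAAAAAAAAAAAAAAAAAAAAAAAAAAAAAAAAAAAAAAAAAAAAAAAAAAAAAAAAAAAAAAAAAAAAAAAAAAAAAAAAAAAAAAAAAAAAAAAAAAAAAAAAAAAAAAAAAAAAAAAAAAAAAAAAAAAAAAAAAAAAAAAAAAAAAAAAAAAAAAAAAAAAAAAAAAAAAAAAAAAAAAAAAAAAAAAAAAAAAAAAAAAAAAAAAAAAAAAAAAAAAIAAAAAAAAAAAAAAAYAAAAAAAAAAAAAAA4AAAAAAAAAAAAAAA4AAAABwAAAAAAAAB4AAAABwAAAAAAAAB4AAAAAAAAAAAAAAB4AABAAAAAAAAAAAD4AAPwAAAAAAAAAAHwAAf8AAAAAAAAAAHgAA//gAAAAAAAAAAAAB//wAAAAAAAAAAAAA//4AAAAAAAAAAAAA////4AAAAAAAAAAAf////AAAAAAAAAAAf////gAAAAAAAAAAf////4AAAAAAAAAAf////8AAAAAAAAAQf////+AAAAAAAAAP//////gAAAAAAAAP//////4AAAAAAAAH//////+AAAAAAAAH///////AAAAAAAAH///////gAAAAAAAP///////wAAAAAAAP///////4AAAAAAAf///////8AAAAAAA/////////AAAAAAB///4B////gAAAAABh//wAP///wAAAAAAAf/wAAf//wAAAAAAAf/wAAA//4AMAAAAAf/gAAAD/8A4AAAAAf/gAAAA/8A4AAAAA//AAAAAP8A4AAAAB/8AAAAAH8AIAAAABwAAAAAAH4AAAAAAAAAAAAAAD4AAAAAAAAAAAAAAB4AAAAAAAAAAAAAAA4AAAAAAAAAAAAAAAAAAAAAAAAAAAAAAAAAMAAAAAAAAAAAAAAA4AAAAAAAAAAAAAAA4AAAAAAAAAAAAAAAwAAAAAAAAAAAAAAAAAAAAAAAAAAAAAAAAAAAAAAAAAAAAAAAAAAAAAAAAAAAAAAAAAAAAAAAAAAAAAAAAAAAAAAAAAAAAAAAAAAAAAAAAAAAAAAAAAAAAAAAAAAAAAAAAAAAAAAAAAAAAAAAAAAAAAAAAAAAAAAAAAAAAAAAAAAAAAAAAAAAAAAAAAAAAAAAAAAAAAAAAAAAAAAAAAAAAAAAAAAAAAAAAAAAAAAAAAAAAAAAAAAAAAAAAAAAAAAAAAAAAAAAAAAAAAAAAAAAAAAAAAAAAAAAAAAAAAAAAAAAAAAAAAAAAAAAAAAAAAAAAAAAAAAAAAAAAAAAAAAAAAAAAAAAAAAAAAAAAAAAAAAAAAAAAAAAAAAAAAAAAAAAAAAAAAAAAAAAAAAAAAAAAAAAAAAAAAAAAAAAAAAAAAAAAAAAAAAAAAAAAAAAAAAAAAAAAAAAAAAAAAAAAAAAAAAAAAAAAAAAAAAAAAAAAAAAAAAAAA="/>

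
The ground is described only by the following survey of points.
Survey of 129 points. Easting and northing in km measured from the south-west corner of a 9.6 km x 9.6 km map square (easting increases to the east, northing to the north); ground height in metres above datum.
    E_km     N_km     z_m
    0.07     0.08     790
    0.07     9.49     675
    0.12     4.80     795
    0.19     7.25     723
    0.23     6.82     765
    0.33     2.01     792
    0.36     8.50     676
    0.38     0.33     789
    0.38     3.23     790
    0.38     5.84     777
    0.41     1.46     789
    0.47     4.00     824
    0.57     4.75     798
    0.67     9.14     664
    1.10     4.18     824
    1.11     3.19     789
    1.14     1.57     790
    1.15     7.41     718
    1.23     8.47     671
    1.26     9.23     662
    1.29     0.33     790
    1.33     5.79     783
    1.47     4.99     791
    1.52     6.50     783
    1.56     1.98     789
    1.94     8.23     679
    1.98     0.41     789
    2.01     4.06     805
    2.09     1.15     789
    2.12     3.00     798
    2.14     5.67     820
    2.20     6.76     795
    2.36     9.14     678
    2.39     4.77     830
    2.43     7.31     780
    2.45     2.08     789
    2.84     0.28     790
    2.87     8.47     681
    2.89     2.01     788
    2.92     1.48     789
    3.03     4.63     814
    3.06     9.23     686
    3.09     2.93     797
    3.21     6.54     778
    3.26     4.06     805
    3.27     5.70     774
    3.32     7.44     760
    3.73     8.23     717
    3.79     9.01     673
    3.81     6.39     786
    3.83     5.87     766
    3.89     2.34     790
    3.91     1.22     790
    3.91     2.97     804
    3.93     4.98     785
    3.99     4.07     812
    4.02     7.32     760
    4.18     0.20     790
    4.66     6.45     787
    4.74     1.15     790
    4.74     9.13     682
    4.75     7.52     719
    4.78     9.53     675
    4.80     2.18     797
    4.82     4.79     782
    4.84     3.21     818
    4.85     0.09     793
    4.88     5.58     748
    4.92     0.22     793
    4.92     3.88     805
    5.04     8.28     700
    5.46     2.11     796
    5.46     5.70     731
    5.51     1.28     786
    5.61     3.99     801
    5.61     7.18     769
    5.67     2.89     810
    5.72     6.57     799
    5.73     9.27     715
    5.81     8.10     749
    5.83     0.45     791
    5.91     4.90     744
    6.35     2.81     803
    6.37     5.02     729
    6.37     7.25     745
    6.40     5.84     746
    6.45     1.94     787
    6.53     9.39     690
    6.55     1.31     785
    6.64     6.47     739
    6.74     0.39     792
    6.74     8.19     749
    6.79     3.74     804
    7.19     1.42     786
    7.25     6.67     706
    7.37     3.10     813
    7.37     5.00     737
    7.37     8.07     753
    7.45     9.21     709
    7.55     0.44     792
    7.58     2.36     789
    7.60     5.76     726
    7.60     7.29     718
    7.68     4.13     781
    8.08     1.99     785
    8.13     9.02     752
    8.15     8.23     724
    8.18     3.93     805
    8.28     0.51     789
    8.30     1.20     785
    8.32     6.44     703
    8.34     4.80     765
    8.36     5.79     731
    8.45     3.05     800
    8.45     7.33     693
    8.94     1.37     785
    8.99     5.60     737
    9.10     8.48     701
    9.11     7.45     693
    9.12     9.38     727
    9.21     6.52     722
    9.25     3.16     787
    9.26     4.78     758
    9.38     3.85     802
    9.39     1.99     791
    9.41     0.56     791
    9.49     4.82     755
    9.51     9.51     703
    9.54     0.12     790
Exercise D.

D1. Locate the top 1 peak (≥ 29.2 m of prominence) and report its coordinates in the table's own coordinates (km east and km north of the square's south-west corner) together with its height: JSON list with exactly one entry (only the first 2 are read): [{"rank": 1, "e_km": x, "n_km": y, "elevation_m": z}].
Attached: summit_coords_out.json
[{"rank": 1, "e_km": 2.24, "n_km": 4.64, "elevation_m": 833}]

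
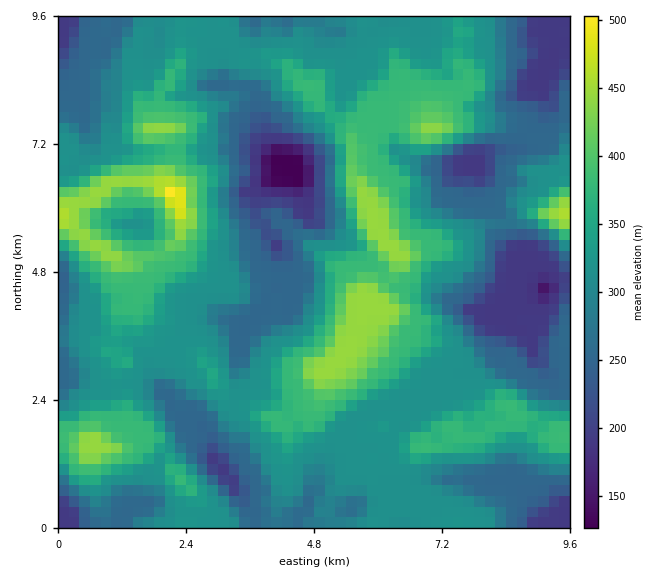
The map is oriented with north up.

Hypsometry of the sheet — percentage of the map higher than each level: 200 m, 92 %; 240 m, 89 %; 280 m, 68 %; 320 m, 37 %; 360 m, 27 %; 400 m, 8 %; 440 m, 5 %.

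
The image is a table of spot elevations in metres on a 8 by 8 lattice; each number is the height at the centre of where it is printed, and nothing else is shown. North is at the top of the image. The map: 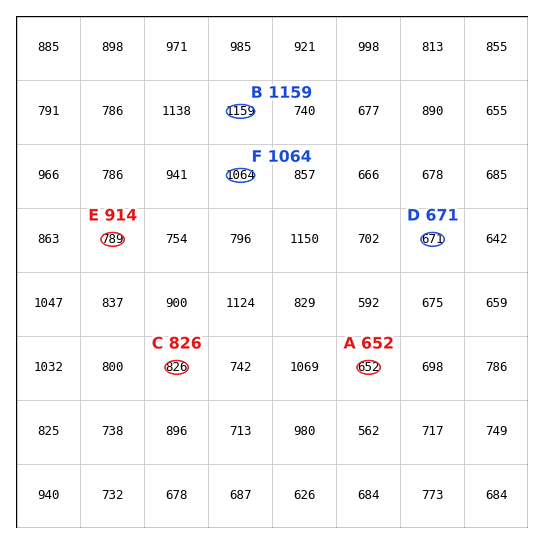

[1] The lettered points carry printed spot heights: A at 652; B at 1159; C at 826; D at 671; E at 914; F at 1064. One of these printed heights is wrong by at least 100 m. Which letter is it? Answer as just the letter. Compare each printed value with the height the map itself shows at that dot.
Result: E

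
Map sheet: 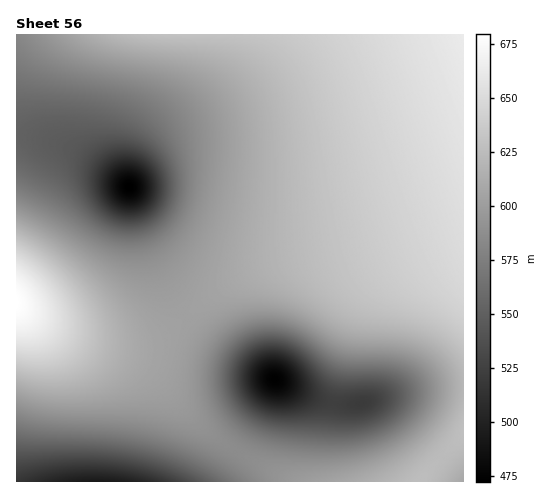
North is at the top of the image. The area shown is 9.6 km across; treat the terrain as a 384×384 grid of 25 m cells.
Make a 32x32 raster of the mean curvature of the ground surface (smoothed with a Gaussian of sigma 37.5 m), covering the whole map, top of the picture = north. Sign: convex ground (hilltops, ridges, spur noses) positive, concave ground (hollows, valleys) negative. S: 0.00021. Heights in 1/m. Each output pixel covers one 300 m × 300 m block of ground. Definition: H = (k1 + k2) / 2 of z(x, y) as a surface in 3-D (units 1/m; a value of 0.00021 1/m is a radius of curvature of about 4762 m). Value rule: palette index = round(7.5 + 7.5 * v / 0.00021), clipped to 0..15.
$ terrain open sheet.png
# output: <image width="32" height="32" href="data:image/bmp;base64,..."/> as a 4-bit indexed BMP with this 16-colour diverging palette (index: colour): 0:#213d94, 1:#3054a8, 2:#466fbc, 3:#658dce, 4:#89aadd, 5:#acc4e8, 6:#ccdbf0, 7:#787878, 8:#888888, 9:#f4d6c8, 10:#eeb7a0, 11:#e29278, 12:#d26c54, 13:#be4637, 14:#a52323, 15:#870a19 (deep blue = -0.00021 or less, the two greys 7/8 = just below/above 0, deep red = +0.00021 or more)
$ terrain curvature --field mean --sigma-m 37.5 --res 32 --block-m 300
<image width="32" height="32" href="data:image/bmp;base64,Qk12AgAAAAAAAHYAAAAoAAAAIAAAACAAAAABAAQAAAAAAAACAAATCwAAEwsAABAAAAAAAAAAlD0hAKhUMAC8b0YAzo1lAN2qiQDoxKwA8NvMAHh4eACIiIgAyNb0AKC37gB4kuIAVGzSADdGvgAjI6UAGQqHAHd3Zmd3eIiJmZmZiIiImYh3d3d3iIiJmZmZmIiJmZmYiIiIiIiZmZmZmYiIiIiJmYiIiIiZmZmZmYiHdmd4iJmIiIiIiIiZmYd3d2VFVniIiIiIiIiImZhlRWZkMjVneIiIiIiIiImHQhJXdkM0VneIiIiIiIiJhjABR4h2VWZ3iIiIiHiIiYZBE1iZiHd3d5mYiIh3iImHZEV5qpmIiIiZmIiHd3iImId3iZmZiIiImZiIh3d4iJmZmZmZmIiIiJmYiHd3eIiJmZmZiIiIiIiZmId3d3eIiIiIiIiIiIiImYiHd3d4iIiIiIiIiIiIiJiId4iIiIiIiIiIiIiIiIiIh3iIiIiIiIiIiIiIiIiIh3eIiImYiIiIiIiIiIiIiHd3iIdniYiIiIiIiIiIiIh3eIhjJHmYiIiIiIiIiIiId3iHQAFomIiIiIiIiIiIiHd4h0ACaZiIiIiIiIiIiIh3eIhjNYmIiIiIiIiIiIiId3eIh3iJiIiIiIiIiIiIiHd3eIiIiIh3eIiIiIiIiIh3d3eIiIh3d3eIiIiIiIiId3d3d3d3d3d3eIiIiIiIiHd3d3d3d3d3d3eIiIiIiIh3d3d3d3d3d3d3eIiIiIiIiIiHd3d3d3d3d3d4iIiIiIiIiIiHd3d3d3d3d4iIiIiIiIiIiIh3d3d3d3d3eIiI"/>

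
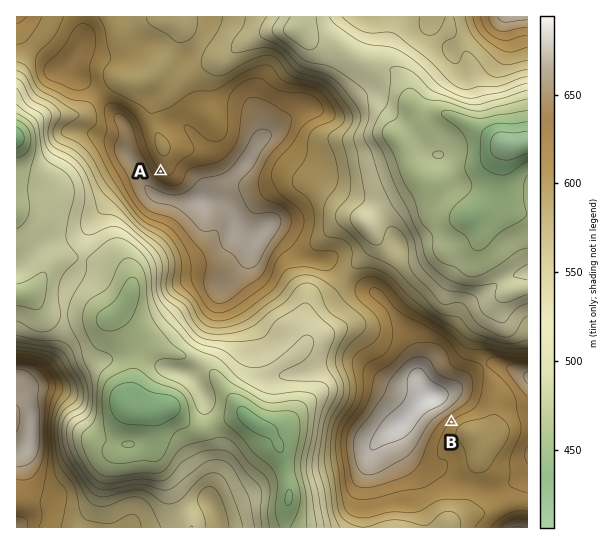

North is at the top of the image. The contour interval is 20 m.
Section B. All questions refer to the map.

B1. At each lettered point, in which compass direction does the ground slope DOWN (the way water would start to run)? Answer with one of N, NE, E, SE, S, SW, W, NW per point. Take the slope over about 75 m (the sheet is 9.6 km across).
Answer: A NE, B SE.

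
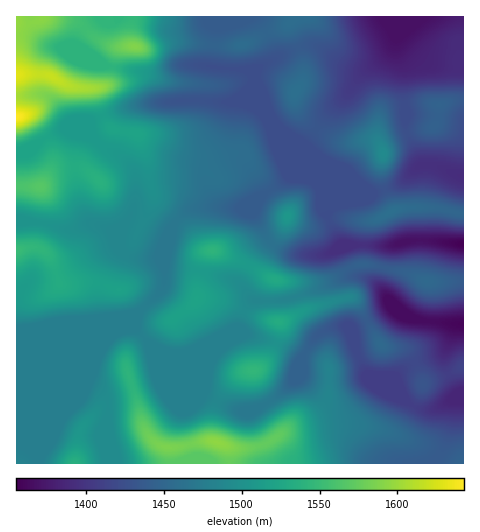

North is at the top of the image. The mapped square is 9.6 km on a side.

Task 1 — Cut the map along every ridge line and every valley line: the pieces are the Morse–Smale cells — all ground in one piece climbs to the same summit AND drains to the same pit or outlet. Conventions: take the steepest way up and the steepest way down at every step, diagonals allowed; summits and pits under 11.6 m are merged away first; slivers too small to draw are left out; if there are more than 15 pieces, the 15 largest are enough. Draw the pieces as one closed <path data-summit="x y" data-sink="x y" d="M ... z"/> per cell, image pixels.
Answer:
<path data-summit="17 117" data-sink="463 244" d="M202 100l-65 5-34 10-13 8 2 14 11 10 24 15 8 11 0 30-6 15-8 11-2 10 1 11 6 5 13 4 20-1 13-31 17-17 11-3 41 1 16-6 31-26 17 2-21-21-15-35-11-13-17-8-25 1z"/><path data-summit="217 442" data-sink="463 244" d="M137 315l-32 28-10 15-9 27 16 8 5 7 2 64 120 0 1-12-3-7 7 3 19 0 10-3 17-10 17-14 19-9 12-13 1-31-7-8-16-8-12 29-20 18-21 11-11 2-14-5-27-13-58-57-8-9z"/><path data-summit="213 250" data-sink="463 244" d="M257 202l-16 6-48 0-6 3-12 12-4 6-7 31 0 25-3 7-24 22-2 8 0 6 17 18 15 7 18 0 54-26 8-21 7-6-13-15 0-7 12-23 14-14-4-11-9-15z"/><path data-summit="17 250" data-sink="463 244" d="M35 221l-19 1 1 108 21-1 25-7 69-6 6-2 23-22 3-7 0-25 7-28-12 26-20 1-16-6-3-3-6-18-9-5-16-3-12 4-11 2z"/><path data-summit="17 75" data-sink="463 244" d="M26 35l-10 0 0 60 26-1 6 2 8 7 14 20 14 6 6 6 0-12 2-3 45-15 48-5 31 2 25-1 14 6 12 11 17 36-28-69-1-9-4-5-48-6-23 0-19 9-11 0-47-9-39-16-19-5z"/><path data-summit="40 187" data-sink="463 244" d="M69 129l-6 0-15 7-17 13-15 3 0 69 19 0 31 9 28-6 18 7 6 11 3-13 8-11 6-15 0-30-8-11-24-15-12-11-13-2z"/><path data-summit="217 442" data-sink="463 400" d="M453 400l-20 9-12 0-8-3-11 19-6 6-10 0-30-7-24 0-44 6-18 12-17 6-19 0-7-3 3 7 0 11 203 1 8-10 8-19 3-16z"/><path data-summit="17 117" data-sink="463 244" d="M134 315l-39 5-32 2-25 7-22 1 1 134 21-1 1-10 31-71 25-26 13-17 14-10z"/><path data-summit="134 46" data-sink="463 244" d="M215 16l-110 0-18 10-8 9-3 10 27 20 47 9 11 0 19-9 30 1 6-33z"/><path data-summit="253 370" data-sink="463 244" d="M246 333l-38 15-12 0-11 5-18 0-12-4 46 45 36 16 16 0 21-11 20-18 8-21-23-16z"/><path data-summit="217 442" data-sink="463 323" d="M347 326l-11 0-13 5-11 10-6 9 2 3 14 7 7 8-1 31-12 13-19 9-12 10 47-7 24 0 30 7 10 0 12-15 5-11-6-3-12-15-29-13-8-18-5-21z"/><path data-summit="383 153" data-sink="416 17" d="M396 39l-6 11-9 10-13 8-10 10-13 19-19 18-9 12 3 5 21 10 34-1 7 8 7-7 18-8-4-35 0-32-5-14z"/><path data-summit="391 211" data-sink="463 244" d="M384 190l-35 13-13 2-6 4-4 6 15 30 49 1 24-6 50 3-1-30-29-6-28 0-13 4z"/><path data-summit="279 322" data-sink="463 323" d="M358 276l-17 2-49 20-23 3 0 14 4 5 9 5 5 12 19 15 6-11 14-11 10-4 11 0 4 6 3-4 37-22 9 3-26-27z"/><path data-summit="381 344" data-sink="463 323" d="M391 306l-37 22-2 6 6 22 8 18 25 11 9 8-4-17 10-9 36-15 14-27-40-6z"/>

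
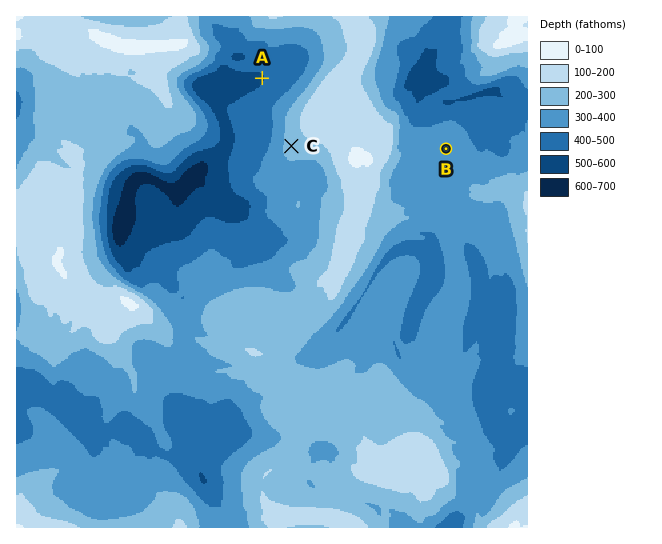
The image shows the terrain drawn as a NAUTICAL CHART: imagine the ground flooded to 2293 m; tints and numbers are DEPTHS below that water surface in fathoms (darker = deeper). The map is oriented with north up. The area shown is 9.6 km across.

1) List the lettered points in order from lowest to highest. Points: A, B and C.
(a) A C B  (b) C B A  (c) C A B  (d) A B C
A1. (d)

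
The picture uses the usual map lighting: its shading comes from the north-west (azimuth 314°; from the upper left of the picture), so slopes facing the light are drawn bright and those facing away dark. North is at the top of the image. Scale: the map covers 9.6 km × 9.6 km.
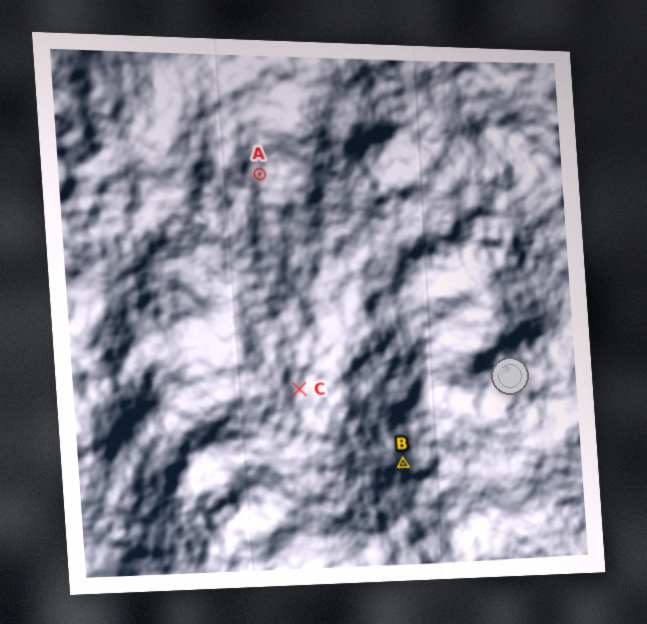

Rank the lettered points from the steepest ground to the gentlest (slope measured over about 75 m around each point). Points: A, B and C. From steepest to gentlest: B C A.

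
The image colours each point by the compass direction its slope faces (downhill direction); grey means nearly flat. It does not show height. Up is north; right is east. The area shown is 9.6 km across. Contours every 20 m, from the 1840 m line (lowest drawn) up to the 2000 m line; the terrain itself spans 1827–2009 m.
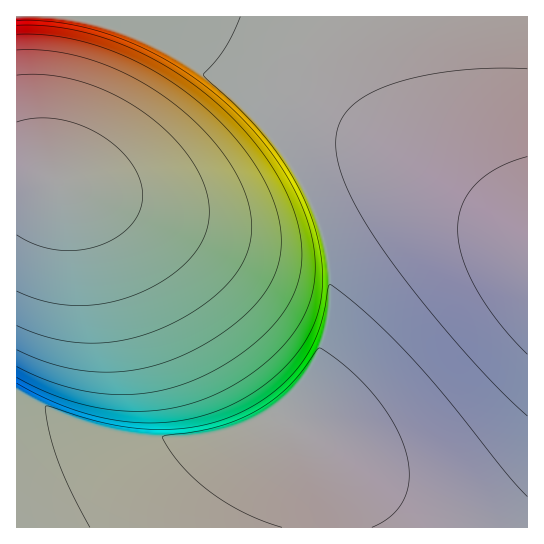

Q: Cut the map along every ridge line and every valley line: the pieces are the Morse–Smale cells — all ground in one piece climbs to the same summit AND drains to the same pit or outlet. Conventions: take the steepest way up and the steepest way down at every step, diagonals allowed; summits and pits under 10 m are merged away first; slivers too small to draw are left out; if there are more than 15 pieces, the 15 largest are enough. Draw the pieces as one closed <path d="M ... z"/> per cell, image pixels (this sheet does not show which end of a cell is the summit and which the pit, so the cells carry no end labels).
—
<path d="M343 16l-327 1 1 511 310-1-3-42-8-28-15-23-18-13 0-3 32-52 12-32 4-21-2-52-8-34-12-30-16-30-28-38 16-34 22-33z"/><path d="M527 16l-182 0-14 13-28 33-22 33-16 34 28 38 16 30 12 30 8 34 2 52-4 21-12 32-32 52 0 3 18 13 15 23 8 28 3 43 201-1z"/>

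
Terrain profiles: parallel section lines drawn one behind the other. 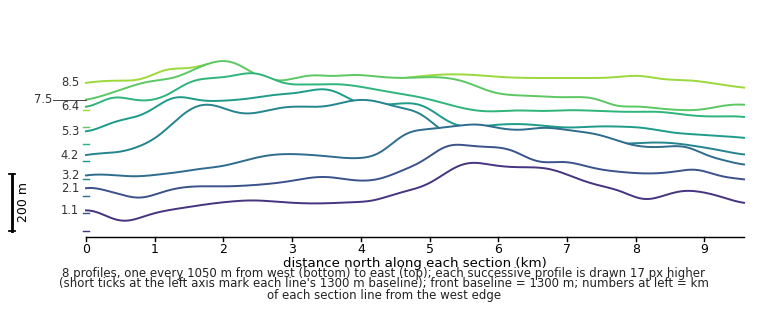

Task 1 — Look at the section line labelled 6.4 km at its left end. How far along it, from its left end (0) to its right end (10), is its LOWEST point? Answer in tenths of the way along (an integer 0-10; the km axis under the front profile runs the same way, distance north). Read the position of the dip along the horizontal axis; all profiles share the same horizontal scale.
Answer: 10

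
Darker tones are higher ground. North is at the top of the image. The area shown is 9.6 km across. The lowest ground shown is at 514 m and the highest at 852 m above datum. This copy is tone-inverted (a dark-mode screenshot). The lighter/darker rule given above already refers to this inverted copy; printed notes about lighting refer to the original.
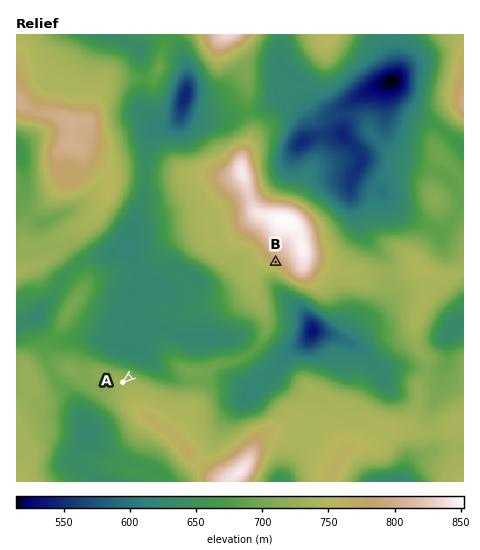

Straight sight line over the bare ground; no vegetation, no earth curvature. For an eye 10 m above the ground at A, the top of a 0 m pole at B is in view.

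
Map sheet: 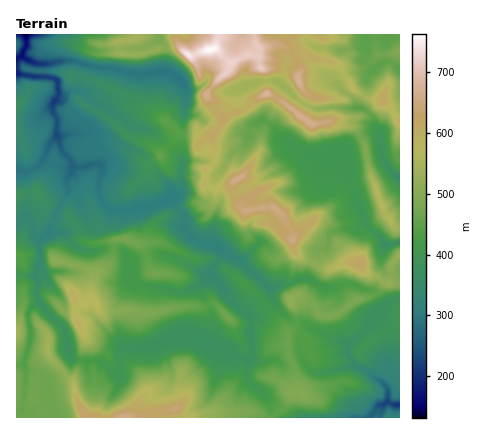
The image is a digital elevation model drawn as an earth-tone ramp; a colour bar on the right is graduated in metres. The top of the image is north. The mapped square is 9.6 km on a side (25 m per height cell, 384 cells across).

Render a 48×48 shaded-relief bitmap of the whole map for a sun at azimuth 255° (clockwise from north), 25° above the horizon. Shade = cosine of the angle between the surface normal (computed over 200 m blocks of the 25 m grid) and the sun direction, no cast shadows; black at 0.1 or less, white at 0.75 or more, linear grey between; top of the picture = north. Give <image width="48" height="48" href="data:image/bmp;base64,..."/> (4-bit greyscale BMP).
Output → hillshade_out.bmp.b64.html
<image width="48" height="48" href="data:image/bmp;base64,Qk32BAAAAAAAAHYAAAAoAAAAMAAAADAAAAABAAQAAAAAAIAEAAATCwAAEwsAABAAAAAAAAAAAAAAABEREQAiIiIAMzMzAERERABVVVUAZmZmAHd3dwCIiIgAmZmZAKqqqgC7u7sAzMzMAN3d3QDu7u4A////AHiHeM+kRnZmZ3dVVWZnd2ZmaJh2Z3ZodYiHid1CRYiHd4dTNnZmdlaJiZhkVnVGZoiHitgUVYqoZnd0I2dmZWiqmHZVVndUfHiHirUmZXq6dWd2MmhlVoq5h2ZmZ3VDjGeHiqQ2ZWm6dmeGQld1aaqYdlVndlMmqmiImWRGZXm5ZmiFQ0d2eqh3dUZndTRoiImZlDZ3Z3iHZ4mEM1d3eJh4dXdmZWh3iHiqUEmXh2d2d4h0NWd3eJmZZodmV5dniEi5II23VVd3d3dmZ3eIiKmYZ3dmWJdniCa5IZ/FM1eId3d3d4iZeKmYZ3ZmaIh3eAS5Ac+kNGiYdnd4iImXWKmYZmZ3d3iHeAWkB/9jVmmYZmeIiJqmR5iYdniId2d4iBZhbftWdWiId2d4iJtzSJmImJqHZWd4iTVH3cp4ZGd3d3d3d5ckeZiLuIh3dlZ4iWRbutp3Q0ZmZ3dmZ2NImYetlmZniHVWiGR6jedmM0VnZmZnd0SJmFa7hkRniHd3eGRYz6VlRFZ3iIh2ZmeqhUeZl1aIiJqql1Vq22eHVVaJmIhlRXqoVYqZh5uoisp2ZmVbyZmHZUaKl2ZUVop1WbuZqay5m6YUh2Rt2GVWdlWJhmZndmZWnLqauXeJqoIFqlRspDRomGaZdnh1RVaKu7mtxTZ5qWEErFRZhUeYiImYd3UzRnm8qJrfojZ5hkIUilVXd4l3iYdmZkI1iJq8p579czRnZEVYu2Z3iZhmdndmZTNoqZrMus3JdUNFVWaM3HiHiZZndmZ4hkV62nreurqXRnQjRmjOtniHeIZ3Znd3iHV825ztp4mUFHUSVmntc3iHZ3Z3Z4h3h3i92pvbiIdBAlVUVnrsMWiGVWiGeZh3d3i97JrKh2UhI1Z3ZozoEmd1VXiHiZmHh2iu/IqniGMjRWd3d53TA3h1ZniHiZmYhnmv+nq4VVZSJGd3eK2gE3h3ZmiHeImZiJeO6WipYzNENXd3eK1gNod3dmeIiZqpmpWO6WZ4hBREVnd3eKtCjIdndnmIiJqpq3WN6oVXlzJGZ3d3eLo0rIZWZ5iIiZmauWaf6HRFiWFGeIiIiLk2vGZlWJiIiZqph4iu2WNFaGNXiqh4ibc3zlVlWJiIirl3iamdyXM0aGVovsh3eIRI30V2WJiIq5Z4q6eMqKc0Z3eb3sd2VkNq70VlaZiaqHiZqnRazMlURXm+61RkI0SL3UVUepmpeJmYiGRb/qd3ZFrekiV1RWncl0VUWsqHiZiHd2Vc/3VXiHnGFql2ZHzaUnZlWcmJmYd2d2Vd/kRnmrcijJVVWIeZQYZUOsiZh2Zmd2V//qVXeJVI6jRWmTSaYnZnnbh3ZmZnd3ev+8pEaJeMxiVolSWaYrl4qnZWd4mYiIrv+buEe5VYljWIdDV5ZHeZmZmrqquXZ53/uKmGeXRHhmd2QjZ3iLvJmazcu6mIdp/8eYZniFNXdmVTVlaIiTnJmru7qYd3eL/GmXVXiGRWVFd2ZVeHiSi6qpqpiamXVt1nmYdmh0RmZYqGVEd3dw=="/>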